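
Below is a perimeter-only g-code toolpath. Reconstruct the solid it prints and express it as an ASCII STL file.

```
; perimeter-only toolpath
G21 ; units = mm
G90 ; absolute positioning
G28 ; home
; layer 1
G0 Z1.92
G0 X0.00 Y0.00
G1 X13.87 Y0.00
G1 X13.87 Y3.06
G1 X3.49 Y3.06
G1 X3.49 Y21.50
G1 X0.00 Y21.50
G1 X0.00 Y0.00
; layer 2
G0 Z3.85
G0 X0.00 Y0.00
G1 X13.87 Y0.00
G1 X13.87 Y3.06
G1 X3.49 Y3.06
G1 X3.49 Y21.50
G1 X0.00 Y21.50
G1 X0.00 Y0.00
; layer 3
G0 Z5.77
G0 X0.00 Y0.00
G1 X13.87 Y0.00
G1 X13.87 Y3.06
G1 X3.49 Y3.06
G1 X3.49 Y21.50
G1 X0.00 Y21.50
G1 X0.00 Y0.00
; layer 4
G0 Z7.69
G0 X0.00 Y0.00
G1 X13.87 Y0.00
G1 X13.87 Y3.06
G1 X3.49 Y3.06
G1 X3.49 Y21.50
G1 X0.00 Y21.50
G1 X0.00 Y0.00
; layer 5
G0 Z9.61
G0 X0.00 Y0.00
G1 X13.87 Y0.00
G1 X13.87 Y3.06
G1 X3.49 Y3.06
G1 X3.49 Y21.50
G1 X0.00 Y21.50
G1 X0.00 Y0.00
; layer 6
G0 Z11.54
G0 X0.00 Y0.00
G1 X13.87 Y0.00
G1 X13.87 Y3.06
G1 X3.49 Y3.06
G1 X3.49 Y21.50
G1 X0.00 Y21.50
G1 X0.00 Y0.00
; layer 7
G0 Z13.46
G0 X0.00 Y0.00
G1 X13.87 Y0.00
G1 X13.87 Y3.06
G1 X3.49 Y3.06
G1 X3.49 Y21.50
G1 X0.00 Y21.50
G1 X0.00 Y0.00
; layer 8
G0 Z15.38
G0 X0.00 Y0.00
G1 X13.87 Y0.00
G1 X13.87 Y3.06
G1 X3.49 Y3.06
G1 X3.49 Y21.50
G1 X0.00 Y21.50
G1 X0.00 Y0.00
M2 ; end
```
solid part
  facet normal 0.0000 0.0000 -1.0000
    outer loop
      vertex 13.87 3.06 0.00
      vertex 13.87 0.00 0.00
      vertex 0.00 0.00 0.00
    endloop
  endfacet
  facet normal 0.0000 0.0000 -1.0000
    outer loop
      vertex 3.49 3.06 0.00
      vertex 13.87 3.06 0.00
      vertex 0.00 0.00 0.00
    endloop
  endfacet
  facet normal 0.0000 0.0000 -1.0000
    outer loop
      vertex 3.49 21.50 0.00
      vertex 3.49 3.06 0.00
      vertex 0.00 0.00 0.00
    endloop
  endfacet
  facet normal 0.0000 0.0000 -1.0000
    outer loop
      vertex 0.00 21.50 0.00
      vertex 3.49 21.50 0.00
      vertex 0.00 0.00 0.00
    endloop
  endfacet
  facet normal 0.0000 0.0000 1.0000
    outer loop
      vertex 0.00 0.00 15.38
      vertex 13.87 0.00 15.38
      vertex 13.87 3.06 15.38
    endloop
  endfacet
  facet normal 0.0000 0.0000 1.0000
    outer loop
      vertex 0.00 0.00 15.38
      vertex 13.87 3.06 15.38
      vertex 3.49 3.06 15.38
    endloop
  endfacet
  facet normal 0.0000 0.0000 1.0000
    outer loop
      vertex 0.00 0.00 15.38
      vertex 3.49 3.06 15.38
      vertex 3.49 21.50 15.38
    endloop
  endfacet
  facet normal 0.0000 0.0000 1.0000
    outer loop
      vertex 0.00 0.00 15.38
      vertex 3.49 21.50 15.38
      vertex 0.00 21.50 15.38
    endloop
  endfacet
  facet normal 0.0000 -1.0000 0.0000
    outer loop
      vertex 0.00 0.00 0.00
      vertex 13.87 0.00 0.00
      vertex 13.87 0.00 15.38
    endloop
  endfacet
  facet normal 0.0000 -1.0000 0.0000
    outer loop
      vertex 0.00 0.00 0.00
      vertex 13.87 0.00 15.38
      vertex 0.00 0.00 15.38
    endloop
  endfacet
  facet normal 1.0000 0.0000 0.0000
    outer loop
      vertex 13.87 0.00 0.00
      vertex 13.87 3.06 0.00
      vertex 13.87 3.06 15.38
    endloop
  endfacet
  facet normal 1.0000 0.0000 0.0000
    outer loop
      vertex 13.87 0.00 0.00
      vertex 13.87 3.06 15.38
      vertex 13.87 0.00 15.38
    endloop
  endfacet
  facet normal 0.0000 1.0000 0.0000
    outer loop
      vertex 13.87 3.06 0.00
      vertex 3.49 3.06 0.00
      vertex 3.49 3.06 15.38
    endloop
  endfacet
  facet normal 0.0000 1.0000 0.0000
    outer loop
      vertex 13.87 3.06 0.00
      vertex 3.49 3.06 15.38
      vertex 13.87 3.06 15.38
    endloop
  endfacet
  facet normal 1.0000 0.0000 0.0000
    outer loop
      vertex 3.49 3.06 0.00
      vertex 3.49 21.50 0.00
      vertex 3.49 21.50 15.38
    endloop
  endfacet
  facet normal 1.0000 0.0000 0.0000
    outer loop
      vertex 3.49 3.06 0.00
      vertex 3.49 21.50 15.38
      vertex 3.49 3.06 15.38
    endloop
  endfacet
  facet normal 0.0000 1.0000 0.0000
    outer loop
      vertex 3.49 21.50 0.00
      vertex 0.00 21.50 0.00
      vertex 0.00 21.50 15.38
    endloop
  endfacet
  facet normal 0.0000 1.0000 0.0000
    outer loop
      vertex 3.49 21.50 0.00
      vertex 0.00 21.50 15.38
      vertex 3.49 21.50 15.38
    endloop
  endfacet
  facet normal -1.0000 0.0000 0.0000
    outer loop
      vertex 0.00 21.50 0.00
      vertex 0.00 0.00 0.00
      vertex 0.00 0.00 15.38
    endloop
  endfacet
  facet normal -1.0000 0.0000 0.0000
    outer loop
      vertex 0.00 21.50 0.00
      vertex 0.00 0.00 15.38
      vertex 0.00 21.50 15.38
    endloop
  endfacet
endsolid part

The G0 Z moves step by Δz≈1.92 mm. Every layer's G1 loop is the same polygon, so the solid is a straight extrusion of it from z=0 to z≈15.4. Closing with flat bottom and top caps and triangulating gives 20 facets — an L-shaped prism: outer 13.9 × 21.5 mm, arm thicknesses ≈ 3.06 mm (horizontal) and 3.49 mm (vertical), extruded 15.4 mm in z.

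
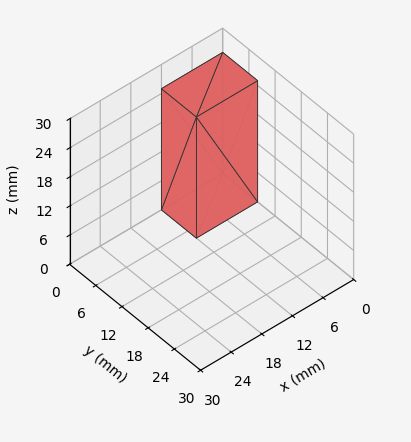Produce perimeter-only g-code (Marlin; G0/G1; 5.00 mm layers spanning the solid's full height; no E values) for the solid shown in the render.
Reading the render: the shape is a rectangular box, roughly 12 × 8 mm footprint and 25 mm tall (dimensions read to the nearest mm from the axis ticks). For the g-code, the solid's height is divided into equal slices at the stated Δz and each level perimeter traced with G1 moves after a G0 lift.

; perimeter-only toolpath
G21 ; units = mm
G90 ; absolute positioning
G28 ; home
; layer 1
G0 Z5.00
G0 X0.00 Y0.00
G1 X12.00 Y0.00
G1 X12.00 Y8.00
G1 X0.00 Y8.00
G1 X0.00 Y0.00
; layer 2
G0 Z10.00
G0 X0.00 Y0.00
G1 X12.00 Y0.00
G1 X12.00 Y8.00
G1 X0.00 Y8.00
G1 X0.00 Y0.00
; layer 3
G0 Z15.00
G0 X0.00 Y0.00
G1 X12.00 Y0.00
G1 X12.00 Y8.00
G1 X0.00 Y8.00
G1 X0.00 Y0.00
; layer 4
G0 Z20.00
G0 X0.00 Y0.00
G1 X12.00 Y0.00
G1 X12.00 Y8.00
G1 X0.00 Y8.00
G1 X0.00 Y0.00
; layer 5
G0 Z25.00
G0 X0.00 Y0.00
G1 X12.00 Y0.00
G1 X12.00 Y8.00
G1 X0.00 Y8.00
G1 X0.00 Y0.00
M2 ; end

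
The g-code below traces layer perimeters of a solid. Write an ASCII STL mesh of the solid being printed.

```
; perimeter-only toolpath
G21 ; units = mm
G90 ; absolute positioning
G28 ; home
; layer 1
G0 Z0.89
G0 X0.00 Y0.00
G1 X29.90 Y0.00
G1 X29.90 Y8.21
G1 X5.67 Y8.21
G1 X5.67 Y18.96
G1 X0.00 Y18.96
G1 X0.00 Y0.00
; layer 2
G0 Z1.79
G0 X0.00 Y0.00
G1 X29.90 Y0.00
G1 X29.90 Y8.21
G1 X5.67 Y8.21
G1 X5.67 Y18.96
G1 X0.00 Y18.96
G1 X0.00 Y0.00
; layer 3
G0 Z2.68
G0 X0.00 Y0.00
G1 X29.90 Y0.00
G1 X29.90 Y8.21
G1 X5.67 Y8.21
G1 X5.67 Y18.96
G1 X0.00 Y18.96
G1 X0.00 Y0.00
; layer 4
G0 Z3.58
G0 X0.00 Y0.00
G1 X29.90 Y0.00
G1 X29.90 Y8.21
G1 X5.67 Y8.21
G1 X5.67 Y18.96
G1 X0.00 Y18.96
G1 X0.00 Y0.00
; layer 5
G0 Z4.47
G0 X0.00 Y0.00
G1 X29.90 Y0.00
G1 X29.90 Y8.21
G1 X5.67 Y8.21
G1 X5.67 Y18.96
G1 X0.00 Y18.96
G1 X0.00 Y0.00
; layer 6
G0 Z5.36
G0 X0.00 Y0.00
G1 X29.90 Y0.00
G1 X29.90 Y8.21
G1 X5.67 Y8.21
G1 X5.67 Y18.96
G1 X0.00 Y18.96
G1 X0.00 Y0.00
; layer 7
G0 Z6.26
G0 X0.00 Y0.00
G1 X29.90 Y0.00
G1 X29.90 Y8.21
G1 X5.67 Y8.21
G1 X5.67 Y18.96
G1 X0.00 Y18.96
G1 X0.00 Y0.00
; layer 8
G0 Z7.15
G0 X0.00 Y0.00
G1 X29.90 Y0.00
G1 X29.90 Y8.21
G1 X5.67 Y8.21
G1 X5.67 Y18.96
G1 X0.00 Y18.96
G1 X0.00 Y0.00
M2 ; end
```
solid part
  facet normal 0.0000 0.0000 -1.0000
    outer loop
      vertex 29.90 8.21 0.00
      vertex 29.90 0.00 0.00
      vertex 0.00 0.00 0.00
    endloop
  endfacet
  facet normal 0.0000 0.0000 -1.0000
    outer loop
      vertex 5.67 8.21 0.00
      vertex 29.90 8.21 0.00
      vertex 0.00 0.00 0.00
    endloop
  endfacet
  facet normal 0.0000 0.0000 -1.0000
    outer loop
      vertex 5.67 18.96 0.00
      vertex 5.67 8.21 0.00
      vertex 0.00 0.00 0.00
    endloop
  endfacet
  facet normal 0.0000 0.0000 -1.0000
    outer loop
      vertex 0.00 18.96 0.00
      vertex 5.67 18.96 0.00
      vertex 0.00 0.00 0.00
    endloop
  endfacet
  facet normal 0.0000 0.0000 1.0000
    outer loop
      vertex 0.00 0.00 7.15
      vertex 29.90 0.00 7.15
      vertex 29.90 8.21 7.15
    endloop
  endfacet
  facet normal 0.0000 0.0000 1.0000
    outer loop
      vertex 0.00 0.00 7.15
      vertex 29.90 8.21 7.15
      vertex 5.67 8.21 7.15
    endloop
  endfacet
  facet normal 0.0000 0.0000 1.0000
    outer loop
      vertex 0.00 0.00 7.15
      vertex 5.67 8.21 7.15
      vertex 5.67 18.96 7.15
    endloop
  endfacet
  facet normal 0.0000 0.0000 1.0000
    outer loop
      vertex 0.00 0.00 7.15
      vertex 5.67 18.96 7.15
      vertex 0.00 18.96 7.15
    endloop
  endfacet
  facet normal 0.0000 -1.0000 0.0000
    outer loop
      vertex 0.00 0.00 0.00
      vertex 29.90 0.00 0.00
      vertex 29.90 0.00 7.15
    endloop
  endfacet
  facet normal 0.0000 -1.0000 0.0000
    outer loop
      vertex 0.00 0.00 0.00
      vertex 29.90 0.00 7.15
      vertex 0.00 0.00 7.15
    endloop
  endfacet
  facet normal 1.0000 0.0000 0.0000
    outer loop
      vertex 29.90 0.00 0.00
      vertex 29.90 8.21 0.00
      vertex 29.90 8.21 7.15
    endloop
  endfacet
  facet normal 1.0000 0.0000 0.0000
    outer loop
      vertex 29.90 0.00 0.00
      vertex 29.90 8.21 7.15
      vertex 29.90 0.00 7.15
    endloop
  endfacet
  facet normal 0.0000 1.0000 0.0000
    outer loop
      vertex 29.90 8.21 0.00
      vertex 5.67 8.21 0.00
      vertex 5.67 8.21 7.15
    endloop
  endfacet
  facet normal 0.0000 1.0000 0.0000
    outer loop
      vertex 29.90 8.21 0.00
      vertex 5.67 8.21 7.15
      vertex 29.90 8.21 7.15
    endloop
  endfacet
  facet normal 1.0000 0.0000 0.0000
    outer loop
      vertex 5.67 8.21 0.00
      vertex 5.67 18.96 0.00
      vertex 5.67 18.96 7.15
    endloop
  endfacet
  facet normal 1.0000 0.0000 0.0000
    outer loop
      vertex 5.67 8.21 0.00
      vertex 5.67 18.96 7.15
      vertex 5.67 8.21 7.15
    endloop
  endfacet
  facet normal 0.0000 1.0000 0.0000
    outer loop
      vertex 5.67 18.96 0.00
      vertex 0.00 18.96 0.00
      vertex 0.00 18.96 7.15
    endloop
  endfacet
  facet normal 0.0000 1.0000 0.0000
    outer loop
      vertex 5.67 18.96 0.00
      vertex 0.00 18.96 7.15
      vertex 5.67 18.96 7.15
    endloop
  endfacet
  facet normal -1.0000 0.0000 0.0000
    outer loop
      vertex 0.00 18.96 0.00
      vertex 0.00 0.00 0.00
      vertex 0.00 0.00 7.15
    endloop
  endfacet
  facet normal -1.0000 0.0000 0.0000
    outer loop
      vertex 0.00 18.96 0.00
      vertex 0.00 0.00 7.15
      vertex 0.00 18.96 7.15
    endloop
  endfacet
endsolid part

The G0 Z moves step by Δz≈0.89 mm. Every layer's G1 loop is the same polygon, so the solid is a straight extrusion of it from z=0 to z≈7.15. Closing with flat bottom and top caps and triangulating gives 20 facets — an L-shaped prism: outer 29.9 × 19 mm, arm thicknesses ≈ 8.21 mm (horizontal) and 5.67 mm (vertical), extruded 7.15 mm in z.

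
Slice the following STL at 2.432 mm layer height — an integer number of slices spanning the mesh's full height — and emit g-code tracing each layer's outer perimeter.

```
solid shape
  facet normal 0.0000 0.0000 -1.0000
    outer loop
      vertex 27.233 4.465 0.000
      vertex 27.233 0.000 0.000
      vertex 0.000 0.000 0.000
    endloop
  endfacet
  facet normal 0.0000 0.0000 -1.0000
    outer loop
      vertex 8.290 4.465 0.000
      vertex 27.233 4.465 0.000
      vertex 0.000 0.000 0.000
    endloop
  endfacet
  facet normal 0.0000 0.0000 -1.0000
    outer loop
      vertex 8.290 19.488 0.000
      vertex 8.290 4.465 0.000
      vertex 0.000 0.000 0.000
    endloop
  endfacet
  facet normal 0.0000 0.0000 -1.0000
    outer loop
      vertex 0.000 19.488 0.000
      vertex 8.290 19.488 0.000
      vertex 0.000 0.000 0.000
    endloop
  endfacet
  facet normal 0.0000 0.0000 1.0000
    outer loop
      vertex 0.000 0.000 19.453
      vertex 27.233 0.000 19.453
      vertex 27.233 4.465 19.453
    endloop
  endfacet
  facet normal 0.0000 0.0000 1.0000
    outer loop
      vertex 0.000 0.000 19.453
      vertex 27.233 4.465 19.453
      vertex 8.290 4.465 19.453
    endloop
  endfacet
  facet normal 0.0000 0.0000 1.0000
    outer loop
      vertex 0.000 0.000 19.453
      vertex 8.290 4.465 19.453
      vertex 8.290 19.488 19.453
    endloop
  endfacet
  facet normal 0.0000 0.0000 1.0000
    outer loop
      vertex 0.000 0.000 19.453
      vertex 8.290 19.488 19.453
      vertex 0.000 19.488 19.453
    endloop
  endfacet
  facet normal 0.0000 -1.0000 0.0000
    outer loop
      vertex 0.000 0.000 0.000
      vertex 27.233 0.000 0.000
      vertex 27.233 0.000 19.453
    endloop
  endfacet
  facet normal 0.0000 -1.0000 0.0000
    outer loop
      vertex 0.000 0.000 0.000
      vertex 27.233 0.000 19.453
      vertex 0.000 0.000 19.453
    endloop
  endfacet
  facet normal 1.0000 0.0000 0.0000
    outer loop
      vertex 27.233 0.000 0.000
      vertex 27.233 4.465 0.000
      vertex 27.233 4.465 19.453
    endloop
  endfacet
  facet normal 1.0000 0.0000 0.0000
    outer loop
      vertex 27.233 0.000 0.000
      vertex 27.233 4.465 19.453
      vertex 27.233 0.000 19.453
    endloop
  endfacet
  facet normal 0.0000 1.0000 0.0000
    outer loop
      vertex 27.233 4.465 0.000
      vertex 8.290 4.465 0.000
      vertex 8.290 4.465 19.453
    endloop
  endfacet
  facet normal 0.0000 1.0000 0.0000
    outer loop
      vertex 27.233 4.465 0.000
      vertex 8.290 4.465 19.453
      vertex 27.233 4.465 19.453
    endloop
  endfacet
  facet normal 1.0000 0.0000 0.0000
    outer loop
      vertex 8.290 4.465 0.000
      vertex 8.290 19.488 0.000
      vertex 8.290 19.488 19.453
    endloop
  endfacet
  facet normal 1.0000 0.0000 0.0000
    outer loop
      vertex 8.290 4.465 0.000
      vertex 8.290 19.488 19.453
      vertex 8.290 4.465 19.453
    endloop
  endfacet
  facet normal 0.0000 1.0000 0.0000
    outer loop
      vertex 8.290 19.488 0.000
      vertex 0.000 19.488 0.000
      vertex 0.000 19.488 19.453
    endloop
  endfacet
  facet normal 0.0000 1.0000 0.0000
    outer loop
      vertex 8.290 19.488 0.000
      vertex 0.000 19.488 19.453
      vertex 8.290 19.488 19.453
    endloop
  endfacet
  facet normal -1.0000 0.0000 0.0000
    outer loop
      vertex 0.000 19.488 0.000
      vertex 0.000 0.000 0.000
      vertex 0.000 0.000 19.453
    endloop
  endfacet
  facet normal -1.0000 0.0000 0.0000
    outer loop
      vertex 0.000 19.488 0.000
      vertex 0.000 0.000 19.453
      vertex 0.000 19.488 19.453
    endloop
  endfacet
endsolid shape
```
; perimeter-only toolpath
G21 ; units = mm
G90 ; absolute positioning
G28 ; home
; layer 1
G0 Z2.432
G0 X0.000 Y0.000
G1 X27.233 Y0.000
G1 X27.233 Y4.465
G1 X8.290 Y4.465
G1 X8.290 Y19.488
G1 X0.000 Y19.488
G1 X0.000 Y0.000
; layer 2
G0 Z4.863
G0 X0.000 Y0.000
G1 X27.233 Y0.000
G1 X27.233 Y4.465
G1 X8.290 Y4.465
G1 X8.290 Y19.488
G1 X0.000 Y19.488
G1 X0.000 Y0.000
; layer 3
G0 Z7.295
G0 X0.000 Y0.000
G1 X27.233 Y0.000
G1 X27.233 Y4.465
G1 X8.290 Y4.465
G1 X8.290 Y19.488
G1 X0.000 Y19.488
G1 X0.000 Y0.000
; layer 4
G0 Z9.726
G0 X0.000 Y0.000
G1 X27.233 Y0.000
G1 X27.233 Y4.465
G1 X8.290 Y4.465
G1 X8.290 Y19.488
G1 X0.000 Y19.488
G1 X0.000 Y0.000
; layer 5
G0 Z12.158
G0 X0.000 Y0.000
G1 X27.233 Y0.000
G1 X27.233 Y4.465
G1 X8.290 Y4.465
G1 X8.290 Y19.488
G1 X0.000 Y19.488
G1 X0.000 Y0.000
; layer 6
G0 Z14.590
G0 X0.000 Y0.000
G1 X27.233 Y0.000
G1 X27.233 Y4.465
G1 X8.290 Y4.465
G1 X8.290 Y19.488
G1 X0.000 Y19.488
G1 X0.000 Y0.000
; layer 7
G0 Z17.021
G0 X0.000 Y0.000
G1 X27.233 Y0.000
G1 X27.233 Y4.465
G1 X8.290 Y4.465
G1 X8.290 Y19.488
G1 X0.000 Y19.488
G1 X0.000 Y0.000
; layer 8
G0 Z19.453
G0 X0.000 Y0.000
G1 X27.233 Y0.000
G1 X27.233 Y4.465
G1 X8.290 Y4.465
G1 X8.290 Y19.488
G1 X0.000 Y19.488
G1 X0.000 Y0.000
M2 ; end

The solid is an L-shaped prism: outer 27.2 × 19.5 mm, arm thicknesses ≈ 4.46 mm (horizontal) and 8.29 mm (vertical), extruded 19.5 mm in z. Slicing at Δz = 2.432 mm — 8 equal slices spanning the solid's height, so layer i sits at z = i·h/8 — gives 8 non-empty perimeters. Each is a 6-segment closed polygon; G0 lifts to the layer z and rapids to the start vertex, then G1 traces the edges.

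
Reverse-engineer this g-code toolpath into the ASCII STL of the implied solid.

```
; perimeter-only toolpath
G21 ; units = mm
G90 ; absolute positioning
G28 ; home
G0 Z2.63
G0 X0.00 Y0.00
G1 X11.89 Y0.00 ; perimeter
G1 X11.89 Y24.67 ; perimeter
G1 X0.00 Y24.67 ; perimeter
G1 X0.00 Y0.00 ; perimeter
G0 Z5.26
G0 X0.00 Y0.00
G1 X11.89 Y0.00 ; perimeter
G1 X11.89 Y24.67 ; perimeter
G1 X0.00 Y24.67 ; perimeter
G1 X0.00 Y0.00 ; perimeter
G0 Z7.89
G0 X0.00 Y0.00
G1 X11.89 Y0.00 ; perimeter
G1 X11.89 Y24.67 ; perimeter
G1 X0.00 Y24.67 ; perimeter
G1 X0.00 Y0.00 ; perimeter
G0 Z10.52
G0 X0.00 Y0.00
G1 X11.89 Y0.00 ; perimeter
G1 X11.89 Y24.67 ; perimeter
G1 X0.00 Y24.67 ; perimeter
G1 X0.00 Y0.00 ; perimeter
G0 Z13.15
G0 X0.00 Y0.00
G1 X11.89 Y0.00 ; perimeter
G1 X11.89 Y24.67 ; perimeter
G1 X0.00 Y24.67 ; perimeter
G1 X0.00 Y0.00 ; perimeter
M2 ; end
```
solid part
  facet normal 0.0000 0.0000 -1.0000
    outer loop
      vertex 11.89 24.67 0.00
      vertex 11.89 0.00 0.00
      vertex 0.00 0.00 0.00
    endloop
  endfacet
  facet normal 0.0000 0.0000 -1.0000
    outer loop
      vertex 0.00 24.67 0.00
      vertex 11.89 24.67 0.00
      vertex 0.00 0.00 0.00
    endloop
  endfacet
  facet normal 0.0000 0.0000 1.0000
    outer loop
      vertex 0.00 0.00 13.15
      vertex 11.89 0.00 13.15
      vertex 11.89 24.67 13.15
    endloop
  endfacet
  facet normal 0.0000 0.0000 1.0000
    outer loop
      vertex 0.00 0.00 13.15
      vertex 11.89 24.67 13.15
      vertex 0.00 24.67 13.15
    endloop
  endfacet
  facet normal 0.0000 -1.0000 0.0000
    outer loop
      vertex 0.00 0.00 0.00
      vertex 11.89 0.00 0.00
      vertex 11.89 0.00 13.15
    endloop
  endfacet
  facet normal 0.0000 -1.0000 0.0000
    outer loop
      vertex 0.00 0.00 0.00
      vertex 11.89 0.00 13.15
      vertex 0.00 0.00 13.15
    endloop
  endfacet
  facet normal 0.0000 1.0000 0.0000
    outer loop
      vertex 11.89 24.67 13.15
      vertex 11.89 24.67 0.00
      vertex 0.00 24.67 0.00
    endloop
  endfacet
  facet normal 0.0000 1.0000 0.0000
    outer loop
      vertex 0.00 24.67 13.15
      vertex 11.89 24.67 13.15
      vertex 0.00 24.67 0.00
    endloop
  endfacet
  facet normal -1.0000 0.0000 0.0000
    outer loop
      vertex 0.00 24.67 13.15
      vertex 0.00 24.67 0.00
      vertex 0.00 0.00 0.00
    endloop
  endfacet
  facet normal -1.0000 0.0000 0.0000
    outer loop
      vertex 0.00 0.00 13.15
      vertex 0.00 24.67 13.15
      vertex 0.00 0.00 0.00
    endloop
  endfacet
  facet normal 1.0000 0.0000 0.0000
    outer loop
      vertex 11.89 0.00 0.00
      vertex 11.89 24.67 0.00
      vertex 11.89 24.67 13.15
    endloop
  endfacet
  facet normal 1.0000 0.0000 0.0000
    outer loop
      vertex 11.89 0.00 0.00
      vertex 11.89 24.67 13.15
      vertex 11.89 0.00 13.15
    endloop
  endfacet
endsolid part

The G0 Z moves step by Δz≈2.63 mm. Every layer's G1 loop is the same polygon, so the solid is a straight extrusion of it from z=0 to z≈13.2. Closing with flat bottom and top caps and triangulating gives 12 facets — a rectangular box, roughly 11.9 × 24.7 mm footprint and 13.2 mm tall.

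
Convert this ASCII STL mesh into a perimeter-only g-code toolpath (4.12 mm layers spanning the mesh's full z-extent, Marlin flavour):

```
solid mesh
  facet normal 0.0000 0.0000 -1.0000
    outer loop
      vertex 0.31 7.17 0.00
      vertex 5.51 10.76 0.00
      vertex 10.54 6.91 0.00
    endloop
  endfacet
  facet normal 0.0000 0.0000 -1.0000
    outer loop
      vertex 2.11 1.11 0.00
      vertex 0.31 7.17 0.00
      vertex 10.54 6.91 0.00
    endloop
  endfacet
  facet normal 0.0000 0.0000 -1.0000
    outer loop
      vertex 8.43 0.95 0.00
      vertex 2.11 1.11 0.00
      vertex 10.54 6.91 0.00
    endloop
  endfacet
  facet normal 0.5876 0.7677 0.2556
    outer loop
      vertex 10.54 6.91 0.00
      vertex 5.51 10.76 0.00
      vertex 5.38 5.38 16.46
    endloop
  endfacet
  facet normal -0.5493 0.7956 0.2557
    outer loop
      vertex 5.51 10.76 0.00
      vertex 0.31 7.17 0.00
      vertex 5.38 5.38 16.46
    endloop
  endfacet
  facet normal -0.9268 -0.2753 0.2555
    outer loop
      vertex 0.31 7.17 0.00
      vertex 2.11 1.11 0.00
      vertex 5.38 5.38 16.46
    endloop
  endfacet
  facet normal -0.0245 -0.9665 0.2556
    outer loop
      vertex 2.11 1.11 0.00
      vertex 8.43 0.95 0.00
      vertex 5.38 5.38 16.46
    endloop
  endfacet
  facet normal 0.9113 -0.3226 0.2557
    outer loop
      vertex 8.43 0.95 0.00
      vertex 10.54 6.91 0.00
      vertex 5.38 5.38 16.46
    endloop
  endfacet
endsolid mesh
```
; perimeter-only toolpath
G21 ; units = mm
G90 ; absolute positioning
G28 ; home
; layer 1
G0 Z4.12
G0 X9.25 Y6.53
G1 X5.48 Y9.42
G1 X1.58 Y6.72
G1 X2.93 Y2.18
G1 X7.67 Y2.06
G1 X9.25 Y6.53
; layer 2
G0 Z8.23
G0 X7.96 Y6.14
G1 X5.45 Y8.07
G1 X2.84 Y6.28
G1 X3.75 Y3.25
G1 X6.90 Y3.17
G1 X7.96 Y6.14
; layer 3
G0 Z12.35
G0 X6.67 Y5.76
G1 X5.41 Y6.72
G1 X4.11 Y5.83
G1 X4.56 Y4.31
G1 X6.14 Y4.27
G1 X6.67 Y5.76
M2 ; end

The solid is a regular 5-sided pyramid, base circumscribed radius ≈ 5.38 mm, apex at z ≈ 16.5 mm. Slicing at Δz = 4.12 mm — 4 equal slices spanning the solid's height, so layer i sits at z = i·h/4 — gives 3 non-empty perimeters. Each is a 5-segment closed polygon; G0 lifts to the layer z and rapids to the start vertex, then G1 traces the edges. The cross-section shrinks linearly with z (the slice at the apex is degenerate and omitted).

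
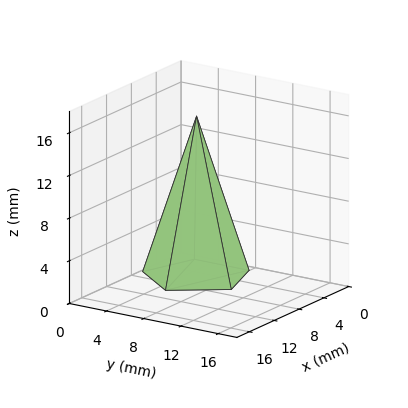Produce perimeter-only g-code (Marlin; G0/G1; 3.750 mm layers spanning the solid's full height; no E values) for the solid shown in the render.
Reading the render: the shape is a regular 5-sided pyramid, base circumscribed radius ≈ 5 mm, apex at z ≈ 15 mm (dimensions read to the nearest mm from the axis ticks). For the g-code, the solid's height is divided into equal slices at the stated Δz and each level perimeter traced with G1 moves after a G0 lift.

; perimeter-only toolpath
G21 ; units = mm
G90 ; absolute positioning
G28 ; home
; layer 1
G0 Z3.750
G0 X8.750 Y5.000
G1 X6.159 Y8.566
G1 X1.966 Y7.204
G1 X1.966 Y2.796
G1 X6.159 Y1.434
G1 X8.750 Y5.000
; layer 2
G0 Z7.500
G0 X7.500 Y5.000
G1 X5.772 Y7.378
G1 X2.978 Y6.470
G1 X2.978 Y3.530
G1 X5.772 Y2.623
G1 X7.500 Y5.000
; layer 3
G0 Z11.250
G0 X6.250 Y5.000
G1 X5.386 Y6.189
G1 X3.989 Y5.735
G1 X3.989 Y4.265
G1 X5.386 Y3.811
G1 X6.250 Y5.000
M2 ; end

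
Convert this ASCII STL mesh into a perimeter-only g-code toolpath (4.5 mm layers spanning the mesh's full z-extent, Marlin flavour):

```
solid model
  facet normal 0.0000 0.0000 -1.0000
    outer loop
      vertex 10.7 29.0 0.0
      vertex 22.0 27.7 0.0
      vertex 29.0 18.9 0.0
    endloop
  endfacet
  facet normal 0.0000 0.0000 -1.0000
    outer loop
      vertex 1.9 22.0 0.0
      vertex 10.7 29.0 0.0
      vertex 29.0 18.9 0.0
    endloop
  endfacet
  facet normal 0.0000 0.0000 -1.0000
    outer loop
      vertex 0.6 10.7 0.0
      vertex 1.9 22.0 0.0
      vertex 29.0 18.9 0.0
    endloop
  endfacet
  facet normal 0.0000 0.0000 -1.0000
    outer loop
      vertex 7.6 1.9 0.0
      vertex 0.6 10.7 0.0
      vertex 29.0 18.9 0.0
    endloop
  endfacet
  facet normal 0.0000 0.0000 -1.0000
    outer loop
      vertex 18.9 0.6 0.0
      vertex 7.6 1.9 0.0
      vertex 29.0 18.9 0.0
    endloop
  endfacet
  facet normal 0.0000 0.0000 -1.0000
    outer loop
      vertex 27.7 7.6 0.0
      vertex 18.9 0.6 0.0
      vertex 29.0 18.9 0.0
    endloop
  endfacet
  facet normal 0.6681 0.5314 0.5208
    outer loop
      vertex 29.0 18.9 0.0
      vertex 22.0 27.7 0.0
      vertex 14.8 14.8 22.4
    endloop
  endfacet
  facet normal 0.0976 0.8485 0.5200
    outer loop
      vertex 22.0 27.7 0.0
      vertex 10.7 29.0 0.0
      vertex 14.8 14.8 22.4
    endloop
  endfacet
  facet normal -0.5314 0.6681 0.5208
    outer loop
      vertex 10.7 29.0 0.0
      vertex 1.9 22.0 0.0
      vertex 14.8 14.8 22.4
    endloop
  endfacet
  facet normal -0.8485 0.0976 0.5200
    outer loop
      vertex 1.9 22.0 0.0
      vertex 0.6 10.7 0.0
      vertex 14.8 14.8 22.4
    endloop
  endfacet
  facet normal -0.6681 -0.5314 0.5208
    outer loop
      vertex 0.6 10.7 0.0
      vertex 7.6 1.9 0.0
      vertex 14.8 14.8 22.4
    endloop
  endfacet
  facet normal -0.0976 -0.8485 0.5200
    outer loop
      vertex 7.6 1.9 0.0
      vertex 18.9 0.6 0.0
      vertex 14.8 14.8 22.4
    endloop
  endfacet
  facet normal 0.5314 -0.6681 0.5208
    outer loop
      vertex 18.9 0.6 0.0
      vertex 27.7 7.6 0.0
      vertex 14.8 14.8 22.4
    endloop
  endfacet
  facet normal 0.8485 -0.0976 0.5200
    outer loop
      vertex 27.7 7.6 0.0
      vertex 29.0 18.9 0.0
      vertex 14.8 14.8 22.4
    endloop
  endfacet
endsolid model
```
; perimeter-only toolpath
G21 ; units = mm
G90 ; absolute positioning
G28 ; home
; layer 1
G0 Z4.5
G0 X26.2 Y18.1
G1 X20.6 Y25.1
G1 X11.5 Y26.2
G1 X4.5 Y20.6
G1 X3.4 Y11.5
G1 X9.0 Y4.5
G1 X18.1 Y3.4
G1 X25.1 Y9.0
G1 X26.2 Y18.1
; layer 2
G0 Z9.0
G0 X23.3 Y17.3
G1 X19.1 Y22.5
G1 X12.3 Y23.3
G1 X7.1 Y19.1
G1 X6.3 Y12.3
G1 X10.5 Y7.1
G1 X17.3 Y6.3
G1 X22.5 Y10.5
G1 X23.3 Y17.3
; layer 3
G0 Z13.4
G0 X20.5 Y16.4
G1 X17.7 Y20.0
G1 X13.2 Y20.5
G1 X9.6 Y17.7
G1 X9.1 Y13.2
G1 X11.9 Y9.6
G1 X16.4 Y9.1
G1 X20.0 Y11.9
G1 X20.5 Y16.4
; layer 4
G0 Z17.9
G0 X17.6 Y15.6
G1 X16.2 Y17.4
G1 X14.0 Y17.6
G1 X12.2 Y16.2
G1 X12.0 Y14.0
G1 X13.4 Y12.2
G1 X15.6 Y12.0
G1 X17.4 Y13.4
G1 X17.6 Y15.6
M2 ; end

The solid is a regular 8-sided pyramid, base circumscribed radius ≈ 14.8 mm, apex at z ≈ 22.4 mm. Slicing at Δz = 4.5 mm — 5 equal slices spanning the solid's height, so layer i sits at z = i·h/5 — gives 4 non-empty perimeters. Each is a 8-segment closed polygon; G0 lifts to the layer z and rapids to the start vertex, then G1 traces the edges. The cross-section shrinks linearly with z (the slice at the apex is degenerate and omitted).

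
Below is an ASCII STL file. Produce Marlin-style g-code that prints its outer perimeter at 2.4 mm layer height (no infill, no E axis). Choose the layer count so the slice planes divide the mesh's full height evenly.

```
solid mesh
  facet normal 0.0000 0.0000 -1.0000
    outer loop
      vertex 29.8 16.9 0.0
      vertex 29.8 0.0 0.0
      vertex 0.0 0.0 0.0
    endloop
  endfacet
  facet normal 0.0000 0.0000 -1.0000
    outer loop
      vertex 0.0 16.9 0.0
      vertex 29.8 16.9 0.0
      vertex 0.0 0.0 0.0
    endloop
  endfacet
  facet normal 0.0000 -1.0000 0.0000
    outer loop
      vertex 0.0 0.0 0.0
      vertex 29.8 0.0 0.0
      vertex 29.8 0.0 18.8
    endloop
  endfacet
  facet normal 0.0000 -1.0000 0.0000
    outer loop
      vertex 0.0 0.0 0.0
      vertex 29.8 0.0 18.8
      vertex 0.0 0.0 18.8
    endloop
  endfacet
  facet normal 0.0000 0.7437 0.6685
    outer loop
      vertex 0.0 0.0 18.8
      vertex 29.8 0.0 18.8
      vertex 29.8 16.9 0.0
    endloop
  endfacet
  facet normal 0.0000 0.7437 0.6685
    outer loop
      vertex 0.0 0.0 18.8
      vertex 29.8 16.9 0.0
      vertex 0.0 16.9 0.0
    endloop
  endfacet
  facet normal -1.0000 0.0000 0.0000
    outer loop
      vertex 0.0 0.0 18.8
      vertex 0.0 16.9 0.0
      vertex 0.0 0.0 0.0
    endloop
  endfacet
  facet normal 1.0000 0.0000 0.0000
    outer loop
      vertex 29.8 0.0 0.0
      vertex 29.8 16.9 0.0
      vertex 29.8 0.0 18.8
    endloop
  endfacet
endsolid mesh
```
; perimeter-only toolpath
G21 ; units = mm
G90 ; absolute positioning
G28 ; home
; layer 1
G0 Z2.4
G0 X0.0 Y0.0
G1 X29.8 Y0.0
G1 X29.8 Y14.8
G1 X0.0 Y14.8
G1 X0.0 Y0.0
; layer 2
G0 Z4.7
G0 X0.0 Y0.0
G1 X29.8 Y0.0
G1 X29.8 Y12.7
G1 X0.0 Y12.7
G1 X0.0 Y0.0
; layer 3
G0 Z7.1
G0 X0.0 Y0.0
G1 X29.8 Y0.0
G1 X29.8 Y10.6
G1 X0.0 Y10.6
G1 X0.0 Y0.0
; layer 4
G0 Z9.4
G0 X0.0 Y0.0
G1 X29.8 Y0.0
G1 X29.8 Y8.4
G1 X0.0 Y8.4
G1 X0.0 Y0.0
; layer 5
G0 Z11.8
G0 X0.0 Y0.0
G1 X29.8 Y0.0
G1 X29.8 Y6.3
G1 X0.0 Y6.3
G1 X0.0 Y0.0
; layer 6
G0 Z14.1
G0 X0.0 Y0.0
G1 X29.8 Y0.0
G1 X29.8 Y4.2
G1 X0.0 Y4.2
G1 X0.0 Y0.0
; layer 7
G0 Z16.4
G0 X0.0 Y0.0
G1 X29.8 Y0.0
G1 X29.8 Y2.1
G1 X0.0 Y2.1
G1 X0.0 Y0.0
M2 ; end

The solid is a wedge (ramp): 29.8 × 16.9 mm base, rising to 18.8 mm along the y=0 edge and sloping linearly to z=0 at y=16.9. Slicing at Δz = 2.4 mm — 8 equal slices spanning the solid's height, so layer i sits at z = i·h/8 — gives 7 non-empty perimeters. Each is a 4-segment closed polygon; G0 lifts to the layer z and rapids to the start vertex, then G1 traces the edges. The cross-section shrinks linearly with z (the slice at the apex is degenerate and omitted).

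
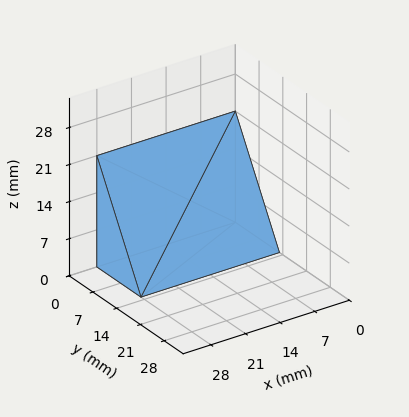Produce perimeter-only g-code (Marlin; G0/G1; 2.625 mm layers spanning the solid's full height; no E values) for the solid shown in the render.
Reading the render: the shape is a wedge (ramp): 28 × 13 mm base, rising to 21 mm along the y=0 edge and sloping linearly to z=0 at y=13 (dimensions read to the nearest mm from the axis ticks). For the g-code, the solid's height is divided into equal slices at the stated Δz and each level perimeter traced with G1 moves after a G0 lift.

; perimeter-only toolpath
G21 ; units = mm
G90 ; absolute positioning
G28 ; home
; layer 1
G0 Z2.625
G0 X0.000 Y0.000
G1 X28.000 Y0.000
G1 X28.000 Y11.375
G1 X0.000 Y11.375
G1 X0.000 Y0.000
; layer 2
G0 Z5.250
G0 X0.000 Y0.000
G1 X28.000 Y0.000
G1 X28.000 Y9.750
G1 X0.000 Y9.750
G1 X0.000 Y0.000
; layer 3
G0 Z7.875
G0 X0.000 Y0.000
G1 X28.000 Y0.000
G1 X28.000 Y8.125
G1 X0.000 Y8.125
G1 X0.000 Y0.000
; layer 4
G0 Z10.500
G0 X0.000 Y0.000
G1 X28.000 Y0.000
G1 X28.000 Y6.500
G1 X0.000 Y6.500
G1 X0.000 Y0.000
; layer 5
G0 Z13.125
G0 X0.000 Y0.000
G1 X28.000 Y0.000
G1 X28.000 Y4.875
G1 X0.000 Y4.875
G1 X0.000 Y0.000
; layer 6
G0 Z15.750
G0 X0.000 Y0.000
G1 X28.000 Y0.000
G1 X28.000 Y3.250
G1 X0.000 Y3.250
G1 X0.000 Y0.000
; layer 7
G0 Z18.375
G0 X0.000 Y0.000
G1 X28.000 Y0.000
G1 X28.000 Y1.625
G1 X0.000 Y1.625
G1 X0.000 Y0.000
M2 ; end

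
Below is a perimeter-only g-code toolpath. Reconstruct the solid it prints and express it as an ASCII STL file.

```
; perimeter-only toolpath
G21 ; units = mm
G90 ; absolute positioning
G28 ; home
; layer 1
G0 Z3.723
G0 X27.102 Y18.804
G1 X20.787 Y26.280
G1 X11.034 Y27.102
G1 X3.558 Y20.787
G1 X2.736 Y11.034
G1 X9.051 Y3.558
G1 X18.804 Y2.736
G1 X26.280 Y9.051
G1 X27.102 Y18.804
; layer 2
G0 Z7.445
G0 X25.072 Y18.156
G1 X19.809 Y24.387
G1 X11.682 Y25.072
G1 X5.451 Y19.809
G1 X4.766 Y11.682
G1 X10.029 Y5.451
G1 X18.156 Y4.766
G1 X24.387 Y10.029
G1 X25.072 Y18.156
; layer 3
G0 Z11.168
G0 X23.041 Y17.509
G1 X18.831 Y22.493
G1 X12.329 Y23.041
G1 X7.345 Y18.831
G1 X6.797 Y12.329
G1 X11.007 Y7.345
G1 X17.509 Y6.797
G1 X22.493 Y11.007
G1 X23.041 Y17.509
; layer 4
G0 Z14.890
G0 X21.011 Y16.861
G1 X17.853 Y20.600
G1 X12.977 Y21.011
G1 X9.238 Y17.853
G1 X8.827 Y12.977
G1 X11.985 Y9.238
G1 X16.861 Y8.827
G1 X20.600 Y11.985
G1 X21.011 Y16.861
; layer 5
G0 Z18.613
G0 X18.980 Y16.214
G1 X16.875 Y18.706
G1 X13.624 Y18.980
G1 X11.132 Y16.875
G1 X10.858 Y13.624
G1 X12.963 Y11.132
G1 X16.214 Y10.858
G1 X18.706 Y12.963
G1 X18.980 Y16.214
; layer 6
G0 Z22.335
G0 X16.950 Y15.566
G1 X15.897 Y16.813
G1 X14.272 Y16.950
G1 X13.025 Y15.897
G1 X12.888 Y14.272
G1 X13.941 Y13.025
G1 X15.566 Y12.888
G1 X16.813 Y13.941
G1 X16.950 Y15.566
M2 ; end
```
solid part
  facet normal 0.0000 0.0000 -1.0000
    outer loop
      vertex 10.387 29.133 0.000
      vertex 21.765 28.174 0.000
      vertex 29.133 19.451 0.000
    endloop
  endfacet
  facet normal 0.0000 0.0000 -1.0000
    outer loop
      vertex 1.664 21.765 0.000
      vertex 10.387 29.133 0.000
      vertex 29.133 19.451 0.000
    endloop
  endfacet
  facet normal 0.0000 0.0000 -1.0000
    outer loop
      vertex 0.705 10.387 0.000
      vertex 1.664 21.765 0.000
      vertex 29.133 19.451 0.000
    endloop
  endfacet
  facet normal 0.0000 0.0000 -1.0000
    outer loop
      vertex 8.073 1.664 0.000
      vertex 0.705 10.387 0.000
      vertex 29.133 19.451 0.000
    endloop
  endfacet
  facet normal 0.0000 0.0000 -1.0000
    outer loop
      vertex 19.451 0.705 0.000
      vertex 8.073 1.664 0.000
      vertex 29.133 19.451 0.000
    endloop
  endfacet
  facet normal 0.0000 0.0000 -1.0000
    outer loop
      vertex 28.174 8.073 0.000
      vertex 19.451 0.705 0.000
      vertex 29.133 19.451 0.000
    endloop
  endfacet
  facet normal 0.6753 0.5704 0.4676
    outer loop
      vertex 29.133 19.451 0.000
      vertex 21.765 28.174 0.000
      vertex 14.919 14.919 26.058
    endloop
  endfacet
  facet normal 0.0742 0.8808 0.4676
    outer loop
      vertex 21.765 28.174 0.000
      vertex 10.387 29.133 0.000
      vertex 14.919 14.919 26.058
    endloop
  endfacet
  facet normal -0.5704 0.6753 0.4676
    outer loop
      vertex 10.387 29.133 0.000
      vertex 1.664 21.765 0.000
      vertex 14.919 14.919 26.058
    endloop
  endfacet
  facet normal -0.8808 0.0742 0.4676
    outer loop
      vertex 1.664 21.765 0.000
      vertex 0.705 10.387 0.000
      vertex 14.919 14.919 26.058
    endloop
  endfacet
  facet normal -0.6753 -0.5704 0.4676
    outer loop
      vertex 0.705 10.387 0.000
      vertex 8.073 1.664 0.000
      vertex 14.919 14.919 26.058
    endloop
  endfacet
  facet normal -0.0742 -0.8808 0.4676
    outer loop
      vertex 8.073 1.664 0.000
      vertex 19.451 0.705 0.000
      vertex 14.919 14.919 26.058
    endloop
  endfacet
  facet normal 0.5704 -0.6753 0.4676
    outer loop
      vertex 19.451 0.705 0.000
      vertex 28.174 8.073 0.000
      vertex 14.919 14.919 26.058
    endloop
  endfacet
  facet normal 0.8808 -0.0742 0.4676
    outer loop
      vertex 28.174 8.073 0.000
      vertex 29.133 19.451 0.000
      vertex 14.919 14.919 26.058
    endloop
  endfacet
endsolid part

The G0 Z moves step by Δz≈3.723 mm. The G1 loops shrink linearly with z, so the solid tapers from its base footprint up to z≈26.1. Closing with a flat bottom cap and the tapered top and triangulating gives 14 facets — a regular 8-sided pyramid, base circumscribed radius ≈ 14.9 mm, apex at z ≈ 26.1 mm.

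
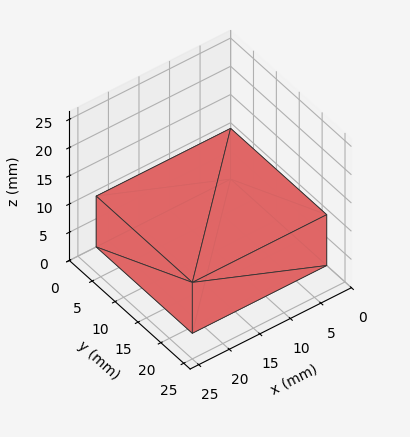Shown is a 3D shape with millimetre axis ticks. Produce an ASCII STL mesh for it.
Reading the render: the shape is a rectangular box, roughly 22 × 21 mm footprint and 9 mm tall (dimensions read to the nearest mm from the axis ticks). For the STL, each face is triangulated and given an outward normal.

solid part
  facet normal 0.0000 0.0000 -1.0000
    outer loop
      vertex 22.000 21.000 0.000
      vertex 22.000 0.000 0.000
      vertex 0.000 0.000 0.000
    endloop
  endfacet
  facet normal 0.0000 0.0000 -1.0000
    outer loop
      vertex 0.000 21.000 0.000
      vertex 22.000 21.000 0.000
      vertex 0.000 0.000 0.000
    endloop
  endfacet
  facet normal 0.0000 0.0000 1.0000
    outer loop
      vertex 0.000 0.000 9.000
      vertex 22.000 0.000 9.000
      vertex 22.000 21.000 9.000
    endloop
  endfacet
  facet normal 0.0000 0.0000 1.0000
    outer loop
      vertex 0.000 0.000 9.000
      vertex 22.000 21.000 9.000
      vertex 0.000 21.000 9.000
    endloop
  endfacet
  facet normal 0.0000 -1.0000 0.0000
    outer loop
      vertex 0.000 0.000 0.000
      vertex 22.000 0.000 0.000
      vertex 22.000 0.000 9.000
    endloop
  endfacet
  facet normal 0.0000 -1.0000 0.0000
    outer loop
      vertex 0.000 0.000 0.000
      vertex 22.000 0.000 9.000
      vertex 0.000 0.000 9.000
    endloop
  endfacet
  facet normal 0.0000 1.0000 0.0000
    outer loop
      vertex 22.000 21.000 9.000
      vertex 22.000 21.000 0.000
      vertex 0.000 21.000 0.000
    endloop
  endfacet
  facet normal 0.0000 1.0000 0.0000
    outer loop
      vertex 0.000 21.000 9.000
      vertex 22.000 21.000 9.000
      vertex 0.000 21.000 0.000
    endloop
  endfacet
  facet normal -1.0000 0.0000 0.0000
    outer loop
      vertex 0.000 21.000 9.000
      vertex 0.000 21.000 0.000
      vertex 0.000 0.000 0.000
    endloop
  endfacet
  facet normal -1.0000 0.0000 0.0000
    outer loop
      vertex 0.000 0.000 9.000
      vertex 0.000 21.000 9.000
      vertex 0.000 0.000 0.000
    endloop
  endfacet
  facet normal 1.0000 0.0000 0.0000
    outer loop
      vertex 22.000 0.000 0.000
      vertex 22.000 21.000 0.000
      vertex 22.000 21.000 9.000
    endloop
  endfacet
  facet normal 1.0000 0.0000 0.0000
    outer loop
      vertex 22.000 0.000 0.000
      vertex 22.000 21.000 9.000
      vertex 22.000 0.000 9.000
    endloop
  endfacet
endsolid part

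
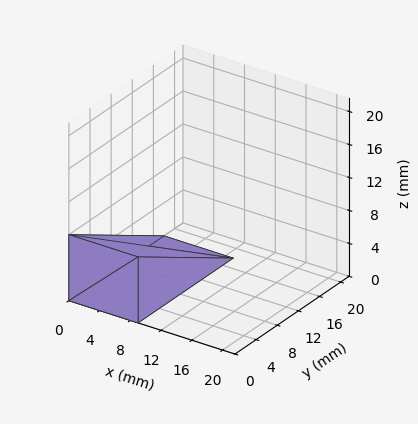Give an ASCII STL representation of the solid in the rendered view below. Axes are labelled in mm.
Reading the render: the shape is a wedge (ramp): 9 × 18 mm base, rising to 8 mm along the y=0 edge and sloping linearly to z=0 at y=18 (dimensions read to the nearest mm from the axis ticks). For the STL, each face is triangulated and given an outward normal.

solid part
  facet normal 0.0000 0.0000 -1.0000
    outer loop
      vertex 9.0 18.0 0.0
      vertex 9.0 0.0 0.0
      vertex 0.0 0.0 0.0
    endloop
  endfacet
  facet normal 0.0000 0.0000 -1.0000
    outer loop
      vertex 0.0 18.0 0.0
      vertex 9.0 18.0 0.0
      vertex 0.0 0.0 0.0
    endloop
  endfacet
  facet normal 0.0000 -1.0000 0.0000
    outer loop
      vertex 0.0 0.0 0.0
      vertex 9.0 0.0 0.0
      vertex 9.0 0.0 8.0
    endloop
  endfacet
  facet normal 0.0000 -1.0000 0.0000
    outer loop
      vertex 0.0 0.0 0.0
      vertex 9.0 0.0 8.0
      vertex 0.0 0.0 8.0
    endloop
  endfacet
  facet normal 0.0000 0.4061 0.9138
    outer loop
      vertex 0.0 0.0 8.0
      vertex 9.0 0.0 8.0
      vertex 9.0 18.0 0.0
    endloop
  endfacet
  facet normal 0.0000 0.4061 0.9138
    outer loop
      vertex 0.0 0.0 8.0
      vertex 9.0 18.0 0.0
      vertex 0.0 18.0 0.0
    endloop
  endfacet
  facet normal -1.0000 0.0000 0.0000
    outer loop
      vertex 0.0 0.0 8.0
      vertex 0.0 18.0 0.0
      vertex 0.0 0.0 0.0
    endloop
  endfacet
  facet normal 1.0000 0.0000 0.0000
    outer loop
      vertex 9.0 0.0 0.0
      vertex 9.0 18.0 0.0
      vertex 9.0 0.0 8.0
    endloop
  endfacet
endsolid part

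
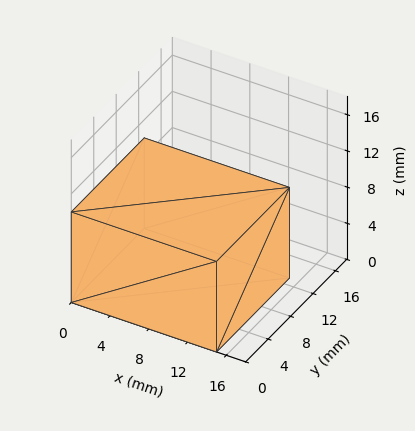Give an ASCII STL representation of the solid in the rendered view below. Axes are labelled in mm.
Reading the render: the shape is a rectangular box, roughly 15 × 13 mm footprint and 10 mm tall (dimensions read to the nearest mm from the axis ticks). For the STL, each face is triangulated and given an outward normal.

solid part
  facet normal 0.0000 0.0000 -1.0000
    outer loop
      vertex 15.0 13.0 0.0
      vertex 15.0 0.0 0.0
      vertex 0.0 0.0 0.0
    endloop
  endfacet
  facet normal 0.0000 0.0000 -1.0000
    outer loop
      vertex 0.0 13.0 0.0
      vertex 15.0 13.0 0.0
      vertex 0.0 0.0 0.0
    endloop
  endfacet
  facet normal 0.0000 0.0000 1.0000
    outer loop
      vertex 0.0 0.0 10.0
      vertex 15.0 0.0 10.0
      vertex 15.0 13.0 10.0
    endloop
  endfacet
  facet normal 0.0000 0.0000 1.0000
    outer loop
      vertex 0.0 0.0 10.0
      vertex 15.0 13.0 10.0
      vertex 0.0 13.0 10.0
    endloop
  endfacet
  facet normal 0.0000 -1.0000 0.0000
    outer loop
      vertex 0.0 0.0 0.0
      vertex 15.0 0.0 0.0
      vertex 15.0 0.0 10.0
    endloop
  endfacet
  facet normal 0.0000 -1.0000 0.0000
    outer loop
      vertex 0.0 0.0 0.0
      vertex 15.0 0.0 10.0
      vertex 0.0 0.0 10.0
    endloop
  endfacet
  facet normal 0.0000 1.0000 0.0000
    outer loop
      vertex 15.0 13.0 10.0
      vertex 15.0 13.0 0.0
      vertex 0.0 13.0 0.0
    endloop
  endfacet
  facet normal 0.0000 1.0000 0.0000
    outer loop
      vertex 0.0 13.0 10.0
      vertex 15.0 13.0 10.0
      vertex 0.0 13.0 0.0
    endloop
  endfacet
  facet normal -1.0000 0.0000 0.0000
    outer loop
      vertex 0.0 13.0 10.0
      vertex 0.0 13.0 0.0
      vertex 0.0 0.0 0.0
    endloop
  endfacet
  facet normal -1.0000 0.0000 0.0000
    outer loop
      vertex 0.0 0.0 10.0
      vertex 0.0 13.0 10.0
      vertex 0.0 0.0 0.0
    endloop
  endfacet
  facet normal 1.0000 0.0000 0.0000
    outer loop
      vertex 15.0 0.0 0.0
      vertex 15.0 13.0 0.0
      vertex 15.0 13.0 10.0
    endloop
  endfacet
  facet normal 1.0000 0.0000 0.0000
    outer loop
      vertex 15.0 0.0 0.0
      vertex 15.0 13.0 10.0
      vertex 15.0 0.0 10.0
    endloop
  endfacet
endsolid part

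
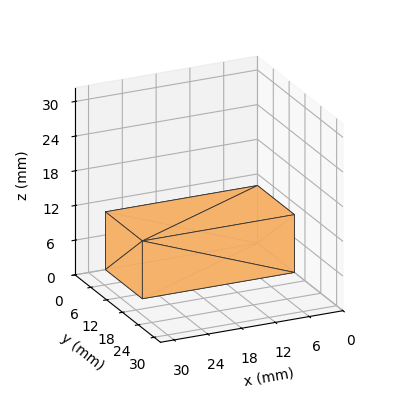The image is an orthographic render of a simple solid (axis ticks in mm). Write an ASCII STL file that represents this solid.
Reading the render: the shape is a rectangular box, roughly 27 × 14 mm footprint and 10 mm tall (dimensions read to the nearest mm from the axis ticks). For the STL, each face is triangulated and given an outward normal.

solid part
  facet normal 0.0000 0.0000 -1.0000
    outer loop
      vertex 27.0 14.0 0.0
      vertex 27.0 0.0 0.0
      vertex 0.0 0.0 0.0
    endloop
  endfacet
  facet normal 0.0000 0.0000 -1.0000
    outer loop
      vertex 0.0 14.0 0.0
      vertex 27.0 14.0 0.0
      vertex 0.0 0.0 0.0
    endloop
  endfacet
  facet normal 0.0000 0.0000 1.0000
    outer loop
      vertex 0.0 0.0 10.0
      vertex 27.0 0.0 10.0
      vertex 27.0 14.0 10.0
    endloop
  endfacet
  facet normal 0.0000 0.0000 1.0000
    outer loop
      vertex 0.0 0.0 10.0
      vertex 27.0 14.0 10.0
      vertex 0.0 14.0 10.0
    endloop
  endfacet
  facet normal 0.0000 -1.0000 0.0000
    outer loop
      vertex 0.0 0.0 0.0
      vertex 27.0 0.0 0.0
      vertex 27.0 0.0 10.0
    endloop
  endfacet
  facet normal 0.0000 -1.0000 0.0000
    outer loop
      vertex 0.0 0.0 0.0
      vertex 27.0 0.0 10.0
      vertex 0.0 0.0 10.0
    endloop
  endfacet
  facet normal 0.0000 1.0000 0.0000
    outer loop
      vertex 27.0 14.0 10.0
      vertex 27.0 14.0 0.0
      vertex 0.0 14.0 0.0
    endloop
  endfacet
  facet normal 0.0000 1.0000 0.0000
    outer loop
      vertex 0.0 14.0 10.0
      vertex 27.0 14.0 10.0
      vertex 0.0 14.0 0.0
    endloop
  endfacet
  facet normal -1.0000 0.0000 0.0000
    outer loop
      vertex 0.0 14.0 10.0
      vertex 0.0 14.0 0.0
      vertex 0.0 0.0 0.0
    endloop
  endfacet
  facet normal -1.0000 0.0000 0.0000
    outer loop
      vertex 0.0 0.0 10.0
      vertex 0.0 14.0 10.0
      vertex 0.0 0.0 0.0
    endloop
  endfacet
  facet normal 1.0000 0.0000 0.0000
    outer loop
      vertex 27.0 0.0 0.0
      vertex 27.0 14.0 0.0
      vertex 27.0 14.0 10.0
    endloop
  endfacet
  facet normal 1.0000 0.0000 0.0000
    outer loop
      vertex 27.0 0.0 0.0
      vertex 27.0 14.0 10.0
      vertex 27.0 0.0 10.0
    endloop
  endfacet
endsolid part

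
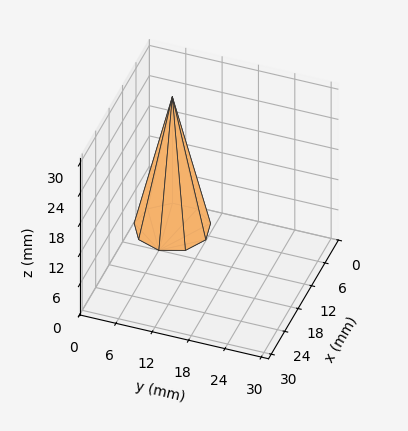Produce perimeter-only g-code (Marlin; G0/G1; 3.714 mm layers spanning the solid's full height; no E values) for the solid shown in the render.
Reading the render: the shape is a regular 9-sided pyramid, base circumscribed radius ≈ 6 mm, apex at z ≈ 26 mm (dimensions read to the nearest mm from the axis ticks). For the g-code, the solid's height is divided into equal slices at the stated Δz and each level perimeter traced with G1 moves after a G0 lift.

; perimeter-only toolpath
G21 ; units = mm
G90 ; absolute positioning
G28 ; home
; layer 1
G0 Z3.714
G0 X11.143 Y6.000
G1 X9.939 Y9.306
G1 X6.893 Y11.065
G1 X3.429 Y10.454
G1 X1.167 Y7.759
G1 X1.167 Y4.241
G1 X3.429 Y1.546
G1 X6.893 Y0.935
G1 X9.939 Y2.694
G1 X11.143 Y6.000
; layer 2
G0 Z7.429
G0 X10.286 Y6.000
G1 X9.283 Y8.755
G1 X6.744 Y10.221
G1 X3.857 Y9.711
G1 X1.973 Y7.466
G1 X1.973 Y4.534
G1 X3.857 Y2.289
G1 X6.744 Y1.779
G1 X9.283 Y3.245
G1 X10.286 Y6.000
; layer 3
G0 Z11.143
G0 X9.429 Y6.000
G1 X8.626 Y8.204
G1 X6.595 Y9.377
G1 X4.286 Y8.969
G1 X2.778 Y7.173
G1 X2.778 Y4.827
G1 X4.286 Y3.031
G1 X6.595 Y2.623
G1 X8.626 Y3.796
G1 X9.429 Y6.000
; layer 4
G0 Z14.857
G0 X8.571 Y6.000
G1 X7.970 Y7.653
G1 X6.447 Y8.532
G1 X4.714 Y8.227
G1 X3.584 Y6.879
G1 X3.584 Y5.121
G1 X4.714 Y3.773
G1 X6.447 Y3.468
G1 X7.970 Y4.347
G1 X8.571 Y6.000
; layer 5
G0 Z18.571
G0 X7.714 Y6.000
G1 X7.313 Y7.102
G1 X6.298 Y7.688
G1 X5.143 Y7.485
G1 X4.389 Y6.586
G1 X4.389 Y5.414
G1 X5.143 Y4.515
G1 X6.298 Y4.312
G1 X7.313 Y4.898
G1 X7.714 Y6.000
; layer 6
G0 Z22.286
G0 X6.857 Y6.000
G1 X6.657 Y6.551
G1 X6.149 Y6.844
G1 X5.571 Y6.742
G1 X5.195 Y6.293
G1 X5.195 Y5.707
G1 X5.571 Y5.258
G1 X6.149 Y5.156
G1 X6.657 Y5.449
G1 X6.857 Y6.000
M2 ; end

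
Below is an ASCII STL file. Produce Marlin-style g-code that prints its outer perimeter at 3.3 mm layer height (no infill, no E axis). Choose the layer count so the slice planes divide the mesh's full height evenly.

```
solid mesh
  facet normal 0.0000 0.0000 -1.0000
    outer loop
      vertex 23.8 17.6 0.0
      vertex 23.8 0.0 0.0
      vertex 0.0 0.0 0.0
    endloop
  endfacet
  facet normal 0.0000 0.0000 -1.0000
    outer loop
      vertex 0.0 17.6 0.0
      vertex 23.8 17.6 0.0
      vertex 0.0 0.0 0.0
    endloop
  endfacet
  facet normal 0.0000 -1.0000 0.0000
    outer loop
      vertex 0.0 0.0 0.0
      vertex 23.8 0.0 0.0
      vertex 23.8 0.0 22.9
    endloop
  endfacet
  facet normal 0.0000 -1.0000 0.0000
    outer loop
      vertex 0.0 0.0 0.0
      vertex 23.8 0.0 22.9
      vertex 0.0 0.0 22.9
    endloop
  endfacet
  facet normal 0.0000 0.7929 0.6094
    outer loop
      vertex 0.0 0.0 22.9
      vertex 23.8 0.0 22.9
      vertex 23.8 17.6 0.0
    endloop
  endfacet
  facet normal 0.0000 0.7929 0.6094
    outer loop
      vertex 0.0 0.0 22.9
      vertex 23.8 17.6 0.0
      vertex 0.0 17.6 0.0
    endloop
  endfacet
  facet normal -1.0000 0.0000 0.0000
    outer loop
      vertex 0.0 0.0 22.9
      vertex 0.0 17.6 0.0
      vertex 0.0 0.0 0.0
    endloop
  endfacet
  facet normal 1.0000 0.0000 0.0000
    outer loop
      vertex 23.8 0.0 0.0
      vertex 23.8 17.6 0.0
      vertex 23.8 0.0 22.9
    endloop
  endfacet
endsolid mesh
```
; perimeter-only toolpath
G21 ; units = mm
G90 ; absolute positioning
G28 ; home
; layer 1
G0 Z3.3
G0 X0.0 Y0.0
G1 X23.8 Y0.0
G1 X23.8 Y15.1
G1 X0.0 Y15.1
G1 X0.0 Y0.0
; layer 2
G0 Z6.5
G0 X0.0 Y0.0
G1 X23.8 Y0.0
G1 X23.8 Y12.6
G1 X0.0 Y12.6
G1 X0.0 Y0.0
; layer 3
G0 Z9.8
G0 X0.0 Y0.0
G1 X23.8 Y0.0
G1 X23.8 Y10.1
G1 X0.0 Y10.1
G1 X0.0 Y0.0
; layer 4
G0 Z13.1
G0 X0.0 Y0.0
G1 X23.8 Y0.0
G1 X23.8 Y7.5
G1 X0.0 Y7.5
G1 X0.0 Y0.0
; layer 5
G0 Z16.4
G0 X0.0 Y0.0
G1 X23.8 Y0.0
G1 X23.8 Y5.0
G1 X0.0 Y5.0
G1 X0.0 Y0.0
; layer 6
G0 Z19.6
G0 X0.0 Y0.0
G1 X23.8 Y0.0
G1 X23.8 Y2.5
G1 X0.0 Y2.5
G1 X0.0 Y0.0
M2 ; end

The solid is a wedge (ramp): 23.8 × 17.6 mm base, rising to 22.9 mm along the y=0 edge and sloping linearly to z=0 at y=17.6. Slicing at Δz = 3.3 mm — 7 equal slices spanning the solid's height, so layer i sits at z = i·h/7 — gives 6 non-empty perimeters. Each is a 4-segment closed polygon; G0 lifts to the layer z and rapids to the start vertex, then G1 traces the edges. The cross-section shrinks linearly with z (the slice at the apex is degenerate and omitted).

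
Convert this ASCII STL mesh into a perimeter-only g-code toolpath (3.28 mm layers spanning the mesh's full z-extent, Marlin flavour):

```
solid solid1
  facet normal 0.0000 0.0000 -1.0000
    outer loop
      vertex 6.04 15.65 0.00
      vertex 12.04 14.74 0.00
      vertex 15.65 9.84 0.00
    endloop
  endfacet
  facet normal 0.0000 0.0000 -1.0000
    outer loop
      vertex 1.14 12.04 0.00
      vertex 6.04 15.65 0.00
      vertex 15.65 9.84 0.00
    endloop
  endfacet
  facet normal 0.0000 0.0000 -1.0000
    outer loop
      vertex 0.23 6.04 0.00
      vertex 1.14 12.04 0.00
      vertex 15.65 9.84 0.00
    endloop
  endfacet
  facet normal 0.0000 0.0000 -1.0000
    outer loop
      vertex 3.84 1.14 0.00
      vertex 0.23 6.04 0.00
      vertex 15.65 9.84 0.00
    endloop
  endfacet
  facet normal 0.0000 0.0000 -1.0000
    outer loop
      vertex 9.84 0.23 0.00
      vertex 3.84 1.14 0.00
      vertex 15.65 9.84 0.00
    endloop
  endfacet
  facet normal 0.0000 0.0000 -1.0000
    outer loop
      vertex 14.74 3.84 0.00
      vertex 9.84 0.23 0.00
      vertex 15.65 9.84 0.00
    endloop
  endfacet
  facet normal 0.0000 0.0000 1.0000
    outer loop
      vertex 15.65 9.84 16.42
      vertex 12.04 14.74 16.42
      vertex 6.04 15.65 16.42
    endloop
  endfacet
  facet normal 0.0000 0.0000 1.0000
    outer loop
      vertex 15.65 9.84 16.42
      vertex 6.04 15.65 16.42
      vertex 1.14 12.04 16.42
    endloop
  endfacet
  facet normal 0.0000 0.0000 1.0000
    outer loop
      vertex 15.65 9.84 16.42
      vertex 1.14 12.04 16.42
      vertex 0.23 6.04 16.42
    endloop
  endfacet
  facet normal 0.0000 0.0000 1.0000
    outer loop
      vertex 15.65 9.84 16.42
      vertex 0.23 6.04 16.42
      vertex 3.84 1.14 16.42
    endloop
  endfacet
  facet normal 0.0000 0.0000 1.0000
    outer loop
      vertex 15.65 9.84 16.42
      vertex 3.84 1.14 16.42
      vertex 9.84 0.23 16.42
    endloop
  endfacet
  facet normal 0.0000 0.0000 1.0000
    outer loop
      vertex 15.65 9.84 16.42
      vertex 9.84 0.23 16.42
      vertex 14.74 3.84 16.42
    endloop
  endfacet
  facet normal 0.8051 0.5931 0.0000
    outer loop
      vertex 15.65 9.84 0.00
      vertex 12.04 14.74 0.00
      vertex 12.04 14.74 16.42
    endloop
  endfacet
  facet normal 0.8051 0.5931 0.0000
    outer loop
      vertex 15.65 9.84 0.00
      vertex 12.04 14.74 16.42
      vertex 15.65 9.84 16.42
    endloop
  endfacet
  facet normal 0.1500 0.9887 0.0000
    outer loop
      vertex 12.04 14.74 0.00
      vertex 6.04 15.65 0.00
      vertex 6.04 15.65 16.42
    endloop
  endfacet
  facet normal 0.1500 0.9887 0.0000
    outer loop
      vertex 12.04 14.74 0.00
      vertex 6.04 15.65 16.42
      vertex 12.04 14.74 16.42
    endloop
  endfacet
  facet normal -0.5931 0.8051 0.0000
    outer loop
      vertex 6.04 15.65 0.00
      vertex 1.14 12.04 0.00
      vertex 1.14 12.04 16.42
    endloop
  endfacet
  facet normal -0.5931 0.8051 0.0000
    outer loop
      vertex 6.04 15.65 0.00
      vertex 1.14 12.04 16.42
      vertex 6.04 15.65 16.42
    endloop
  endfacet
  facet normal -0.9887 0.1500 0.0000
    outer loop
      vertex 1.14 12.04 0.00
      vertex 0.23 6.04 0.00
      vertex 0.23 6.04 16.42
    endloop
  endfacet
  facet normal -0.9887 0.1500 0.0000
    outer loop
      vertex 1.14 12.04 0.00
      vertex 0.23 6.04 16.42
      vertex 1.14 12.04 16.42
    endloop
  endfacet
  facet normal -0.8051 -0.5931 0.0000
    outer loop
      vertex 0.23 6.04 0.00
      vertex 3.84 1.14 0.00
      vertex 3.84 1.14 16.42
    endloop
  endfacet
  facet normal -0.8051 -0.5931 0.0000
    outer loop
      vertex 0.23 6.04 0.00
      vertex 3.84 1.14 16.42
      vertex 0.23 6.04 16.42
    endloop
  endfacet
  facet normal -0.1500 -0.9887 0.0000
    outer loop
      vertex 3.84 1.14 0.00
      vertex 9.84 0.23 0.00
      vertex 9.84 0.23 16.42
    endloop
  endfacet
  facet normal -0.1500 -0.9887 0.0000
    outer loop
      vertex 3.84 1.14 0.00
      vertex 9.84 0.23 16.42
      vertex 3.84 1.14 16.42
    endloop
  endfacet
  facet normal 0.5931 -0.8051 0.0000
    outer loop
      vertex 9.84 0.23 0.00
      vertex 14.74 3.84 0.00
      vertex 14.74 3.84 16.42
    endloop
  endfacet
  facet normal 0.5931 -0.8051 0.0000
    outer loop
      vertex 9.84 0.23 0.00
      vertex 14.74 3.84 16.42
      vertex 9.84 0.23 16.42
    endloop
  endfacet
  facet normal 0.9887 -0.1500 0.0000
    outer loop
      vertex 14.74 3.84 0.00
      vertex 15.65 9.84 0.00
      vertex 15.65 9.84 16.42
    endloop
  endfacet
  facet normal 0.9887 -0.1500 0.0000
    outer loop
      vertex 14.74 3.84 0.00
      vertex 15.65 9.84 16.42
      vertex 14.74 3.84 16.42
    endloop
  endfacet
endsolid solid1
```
; perimeter-only toolpath
G21 ; units = mm
G90 ; absolute positioning
G28 ; home
; layer 1
G0 Z3.28
G0 X15.65 Y9.84
G1 X12.04 Y14.74
G1 X6.04 Y15.65
G1 X1.14 Y12.04
G1 X0.23 Y6.04
G1 X3.84 Y1.14
G1 X9.84 Y0.23
G1 X14.74 Y3.84
G1 X15.65 Y9.84
; layer 2
G0 Z6.57
G0 X15.65 Y9.84
G1 X12.04 Y14.74
G1 X6.04 Y15.65
G1 X1.14 Y12.04
G1 X0.23 Y6.04
G1 X3.84 Y1.14
G1 X9.84 Y0.23
G1 X14.74 Y3.84
G1 X15.65 Y9.84
; layer 3
G0 Z9.85
G0 X15.65 Y9.84
G1 X12.04 Y14.74
G1 X6.04 Y15.65
G1 X1.14 Y12.04
G1 X0.23 Y6.04
G1 X3.84 Y1.14
G1 X9.84 Y0.23
G1 X14.74 Y3.84
G1 X15.65 Y9.84
; layer 4
G0 Z13.14
G0 X15.65 Y9.84
G1 X12.04 Y14.74
G1 X6.04 Y15.65
G1 X1.14 Y12.04
G1 X0.23 Y6.04
G1 X3.84 Y1.14
G1 X9.84 Y0.23
G1 X14.74 Y3.84
G1 X15.65 Y9.84
; layer 5
G0 Z16.42
G0 X15.65 Y9.84
G1 X12.04 Y14.74
G1 X6.04 Y15.65
G1 X1.14 Y12.04
G1 X0.23 Y6.04
G1 X3.84 Y1.14
G1 X9.84 Y0.23
G1 X14.74 Y3.84
G1 X15.65 Y9.84
M2 ; end

The solid is a regular 8-sided prism (a cylinder approximated with 8 flat sides), circumscribed radius ≈ 7.94 mm, height ≈ 16.4 mm. Slicing at Δz = 3.28 mm — 5 equal slices spanning the solid's height, so layer i sits at z = i·h/5 — gives 5 non-empty perimeters. Each is a 8-segment closed polygon; G0 lifts to the layer z and rapids to the start vertex, then G1 traces the edges.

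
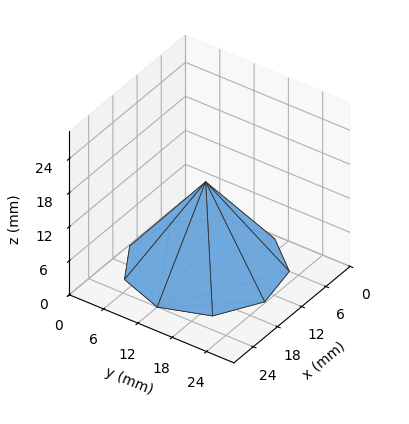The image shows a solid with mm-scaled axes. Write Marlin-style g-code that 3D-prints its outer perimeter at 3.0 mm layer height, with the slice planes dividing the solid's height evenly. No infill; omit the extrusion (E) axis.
Reading the render: the shape is a regular 9-sided pyramid, base circumscribed radius ≈ 12 mm, apex at z ≈ 15 mm (dimensions read to the nearest mm from the axis ticks). For the g-code, the solid's height is divided into equal slices at the stated Δz and each level perimeter traced with G1 moves after a G0 lift.

; perimeter-only toolpath
G21 ; units = mm
G90 ; absolute positioning
G28 ; home
; layer 1
G0 Z3.0
G0 X21.6 Y12.0
G1 X19.4 Y18.2
G1 X13.7 Y21.4
G1 X7.2 Y20.3
G1 X3.0 Y15.3
G1 X3.0 Y8.7
G1 X7.2 Y3.7
G1 X13.7 Y2.6
G1 X19.4 Y5.8
G1 X21.6 Y12.0
; layer 2
G0 Z6.0
G0 X19.2 Y12.0
G1 X17.5 Y16.6
G1 X13.3 Y19.1
G1 X8.4 Y18.2
G1 X5.2 Y14.5
G1 X5.2 Y9.5
G1 X8.4 Y5.8
G1 X13.3 Y4.9
G1 X17.5 Y7.4
G1 X19.2 Y12.0
; layer 3
G0 Z9.0
G0 X16.8 Y12.0
G1 X15.7 Y15.1
G1 X12.8 Y16.7
G1 X9.6 Y16.2
G1 X7.5 Y13.6
G1 X7.5 Y10.4
G1 X9.6 Y7.8
G1 X12.8 Y7.3
G1 X15.7 Y8.9
G1 X16.8 Y12.0
; layer 4
G0 Z12.0
G0 X14.4 Y12.0
G1 X13.8 Y13.5
G1 X12.4 Y14.4
G1 X10.8 Y14.1
G1 X9.7 Y12.8
G1 X9.7 Y11.2
G1 X10.8 Y9.9
G1 X12.4 Y9.6
G1 X13.8 Y10.5
G1 X14.4 Y12.0
M2 ; end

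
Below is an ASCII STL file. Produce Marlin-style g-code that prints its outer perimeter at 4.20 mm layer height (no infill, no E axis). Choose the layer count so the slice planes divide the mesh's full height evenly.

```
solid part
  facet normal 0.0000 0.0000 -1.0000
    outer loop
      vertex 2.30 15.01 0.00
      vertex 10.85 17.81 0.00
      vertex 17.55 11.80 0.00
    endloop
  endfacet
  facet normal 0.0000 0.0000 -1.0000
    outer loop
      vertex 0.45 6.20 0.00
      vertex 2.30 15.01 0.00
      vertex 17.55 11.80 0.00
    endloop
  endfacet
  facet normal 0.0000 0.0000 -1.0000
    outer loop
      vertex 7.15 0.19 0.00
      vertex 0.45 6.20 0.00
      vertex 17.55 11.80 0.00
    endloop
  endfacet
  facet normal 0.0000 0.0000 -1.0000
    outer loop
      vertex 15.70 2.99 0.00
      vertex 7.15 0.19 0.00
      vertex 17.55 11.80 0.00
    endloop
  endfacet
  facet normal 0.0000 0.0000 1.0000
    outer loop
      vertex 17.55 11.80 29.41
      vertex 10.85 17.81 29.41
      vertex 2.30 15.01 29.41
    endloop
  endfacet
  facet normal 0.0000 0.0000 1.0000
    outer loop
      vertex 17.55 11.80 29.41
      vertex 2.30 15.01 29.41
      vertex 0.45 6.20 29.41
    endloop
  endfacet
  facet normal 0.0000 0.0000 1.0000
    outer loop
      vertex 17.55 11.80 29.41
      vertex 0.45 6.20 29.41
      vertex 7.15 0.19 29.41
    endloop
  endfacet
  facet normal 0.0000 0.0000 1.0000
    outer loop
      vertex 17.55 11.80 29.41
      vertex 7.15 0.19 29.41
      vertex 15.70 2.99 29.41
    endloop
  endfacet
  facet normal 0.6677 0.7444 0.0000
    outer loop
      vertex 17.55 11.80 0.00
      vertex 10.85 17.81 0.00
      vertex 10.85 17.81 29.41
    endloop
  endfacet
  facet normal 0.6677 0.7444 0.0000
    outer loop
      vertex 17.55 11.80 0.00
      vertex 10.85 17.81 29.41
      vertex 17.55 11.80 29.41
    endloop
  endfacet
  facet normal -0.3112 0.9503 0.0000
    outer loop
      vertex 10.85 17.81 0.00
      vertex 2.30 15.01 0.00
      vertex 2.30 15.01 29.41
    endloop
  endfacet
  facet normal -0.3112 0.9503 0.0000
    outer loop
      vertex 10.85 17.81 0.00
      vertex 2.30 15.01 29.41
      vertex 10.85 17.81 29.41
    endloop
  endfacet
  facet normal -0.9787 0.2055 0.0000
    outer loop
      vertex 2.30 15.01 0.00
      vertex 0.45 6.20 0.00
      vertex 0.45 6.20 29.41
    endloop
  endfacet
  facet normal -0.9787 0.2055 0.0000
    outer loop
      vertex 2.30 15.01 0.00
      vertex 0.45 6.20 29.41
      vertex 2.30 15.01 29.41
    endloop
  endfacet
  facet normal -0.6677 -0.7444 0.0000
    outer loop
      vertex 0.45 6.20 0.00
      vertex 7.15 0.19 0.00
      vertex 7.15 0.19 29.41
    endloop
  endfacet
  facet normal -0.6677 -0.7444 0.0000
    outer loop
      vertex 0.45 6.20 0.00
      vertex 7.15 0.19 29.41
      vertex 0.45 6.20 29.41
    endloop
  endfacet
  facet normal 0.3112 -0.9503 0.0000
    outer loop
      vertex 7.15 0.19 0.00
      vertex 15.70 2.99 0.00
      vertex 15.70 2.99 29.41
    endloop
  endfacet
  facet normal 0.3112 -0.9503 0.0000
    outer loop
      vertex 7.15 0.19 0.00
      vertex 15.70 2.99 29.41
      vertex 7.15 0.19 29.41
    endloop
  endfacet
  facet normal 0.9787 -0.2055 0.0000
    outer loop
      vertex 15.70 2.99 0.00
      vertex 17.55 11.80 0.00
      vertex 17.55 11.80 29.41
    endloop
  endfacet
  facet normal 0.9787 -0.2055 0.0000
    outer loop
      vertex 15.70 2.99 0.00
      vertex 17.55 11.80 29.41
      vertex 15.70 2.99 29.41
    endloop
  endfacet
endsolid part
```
; perimeter-only toolpath
G21 ; units = mm
G90 ; absolute positioning
G28 ; home
; layer 1
G0 Z4.20
G0 X17.55 Y11.80
G1 X10.85 Y17.81
G1 X2.30 Y15.01
G1 X0.45 Y6.20
G1 X7.15 Y0.19
G1 X15.70 Y2.99
G1 X17.55 Y11.80
; layer 2
G0 Z8.40
G0 X17.55 Y11.80
G1 X10.85 Y17.81
G1 X2.30 Y15.01
G1 X0.45 Y6.20
G1 X7.15 Y0.19
G1 X15.70 Y2.99
G1 X17.55 Y11.80
; layer 3
G0 Z12.60
G0 X17.55 Y11.80
G1 X10.85 Y17.81
G1 X2.30 Y15.01
G1 X0.45 Y6.20
G1 X7.15 Y0.19
G1 X15.70 Y2.99
G1 X17.55 Y11.80
; layer 4
G0 Z16.81
G0 X17.55 Y11.80
G1 X10.85 Y17.81
G1 X2.30 Y15.01
G1 X0.45 Y6.20
G1 X7.15 Y0.19
G1 X15.70 Y2.99
G1 X17.55 Y11.80
; layer 5
G0 Z21.01
G0 X17.55 Y11.80
G1 X10.85 Y17.81
G1 X2.30 Y15.01
G1 X0.45 Y6.20
G1 X7.15 Y0.19
G1 X15.70 Y2.99
G1 X17.55 Y11.80
; layer 6
G0 Z25.21
G0 X17.55 Y11.80
G1 X10.85 Y17.81
G1 X2.30 Y15.01
G1 X0.45 Y6.20
G1 X7.15 Y0.19
G1 X15.70 Y2.99
G1 X17.55 Y11.80
; layer 7
G0 Z29.41
G0 X17.55 Y11.80
G1 X10.85 Y17.81
G1 X2.30 Y15.01
G1 X0.45 Y6.20
G1 X7.15 Y0.19
G1 X15.70 Y2.99
G1 X17.55 Y11.80
M2 ; end

The solid is a regular 6-sided prism (a cylinder approximated with 6 flat sides), circumscribed radius ≈ 9 mm, height ≈ 29.4 mm. Slicing at Δz = 4.20 mm — 7 equal slices spanning the solid's height, so layer i sits at z = i·h/7 — gives 7 non-empty perimeters. Each is a 6-segment closed polygon; G0 lifts to the layer z and rapids to the start vertex, then G1 traces the edges.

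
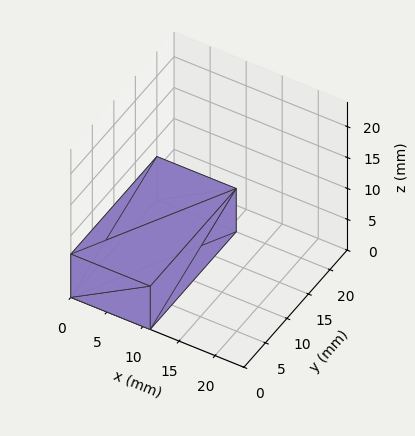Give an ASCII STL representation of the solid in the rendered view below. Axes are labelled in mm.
Reading the render: the shape is a rectangular box, roughly 11 × 20 mm footprint and 7 mm tall (dimensions read to the nearest mm from the axis ticks). For the STL, each face is triangulated and given an outward normal.

solid part
  facet normal 0.0000 0.0000 -1.0000
    outer loop
      vertex 11.0 20.0 0.0
      vertex 11.0 0.0 0.0
      vertex 0.0 0.0 0.0
    endloop
  endfacet
  facet normal 0.0000 0.0000 -1.0000
    outer loop
      vertex 0.0 20.0 0.0
      vertex 11.0 20.0 0.0
      vertex 0.0 0.0 0.0
    endloop
  endfacet
  facet normal 0.0000 0.0000 1.0000
    outer loop
      vertex 0.0 0.0 7.0
      vertex 11.0 0.0 7.0
      vertex 11.0 20.0 7.0
    endloop
  endfacet
  facet normal 0.0000 0.0000 1.0000
    outer loop
      vertex 0.0 0.0 7.0
      vertex 11.0 20.0 7.0
      vertex 0.0 20.0 7.0
    endloop
  endfacet
  facet normal 0.0000 -1.0000 0.0000
    outer loop
      vertex 0.0 0.0 0.0
      vertex 11.0 0.0 0.0
      vertex 11.0 0.0 7.0
    endloop
  endfacet
  facet normal 0.0000 -1.0000 0.0000
    outer loop
      vertex 0.0 0.0 0.0
      vertex 11.0 0.0 7.0
      vertex 0.0 0.0 7.0
    endloop
  endfacet
  facet normal 0.0000 1.0000 0.0000
    outer loop
      vertex 11.0 20.0 7.0
      vertex 11.0 20.0 0.0
      vertex 0.0 20.0 0.0
    endloop
  endfacet
  facet normal 0.0000 1.0000 0.0000
    outer loop
      vertex 0.0 20.0 7.0
      vertex 11.0 20.0 7.0
      vertex 0.0 20.0 0.0
    endloop
  endfacet
  facet normal -1.0000 0.0000 0.0000
    outer loop
      vertex 0.0 20.0 7.0
      vertex 0.0 20.0 0.0
      vertex 0.0 0.0 0.0
    endloop
  endfacet
  facet normal -1.0000 0.0000 0.0000
    outer loop
      vertex 0.0 0.0 7.0
      vertex 0.0 20.0 7.0
      vertex 0.0 0.0 0.0
    endloop
  endfacet
  facet normal 1.0000 0.0000 0.0000
    outer loop
      vertex 11.0 0.0 0.0
      vertex 11.0 20.0 0.0
      vertex 11.0 20.0 7.0
    endloop
  endfacet
  facet normal 1.0000 0.0000 0.0000
    outer loop
      vertex 11.0 0.0 0.0
      vertex 11.0 20.0 7.0
      vertex 11.0 0.0 7.0
    endloop
  endfacet
endsolid part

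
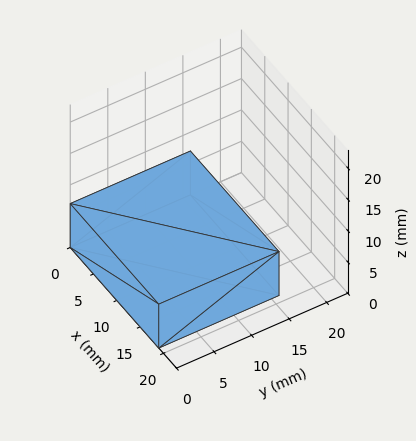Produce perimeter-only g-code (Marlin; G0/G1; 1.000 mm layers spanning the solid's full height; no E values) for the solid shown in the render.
Reading the render: the shape is a rectangular box, roughly 19 × 16 mm footprint and 7 mm tall (dimensions read to the nearest mm from the axis ticks). For the g-code, the solid's height is divided into equal slices at the stated Δz and each level perimeter traced with G1 moves after a G0 lift.

; perimeter-only toolpath
G21 ; units = mm
G90 ; absolute positioning
G28 ; home
; layer 1
G0 Z1.000
G0 X0.000 Y0.000
G1 X19.000 Y0.000
G1 X19.000 Y16.000
G1 X0.000 Y16.000
G1 X0.000 Y0.000
; layer 2
G0 Z2.000
G0 X0.000 Y0.000
G1 X19.000 Y0.000
G1 X19.000 Y16.000
G1 X0.000 Y16.000
G1 X0.000 Y0.000
; layer 3
G0 Z3.000
G0 X0.000 Y0.000
G1 X19.000 Y0.000
G1 X19.000 Y16.000
G1 X0.000 Y16.000
G1 X0.000 Y0.000
; layer 4
G0 Z4.000
G0 X0.000 Y0.000
G1 X19.000 Y0.000
G1 X19.000 Y16.000
G1 X0.000 Y16.000
G1 X0.000 Y0.000
; layer 5
G0 Z5.000
G0 X0.000 Y0.000
G1 X19.000 Y0.000
G1 X19.000 Y16.000
G1 X0.000 Y16.000
G1 X0.000 Y0.000
; layer 6
G0 Z6.000
G0 X0.000 Y0.000
G1 X19.000 Y0.000
G1 X19.000 Y16.000
G1 X0.000 Y16.000
G1 X0.000 Y0.000
; layer 7
G0 Z7.000
G0 X0.000 Y0.000
G1 X19.000 Y0.000
G1 X19.000 Y16.000
G1 X0.000 Y16.000
G1 X0.000 Y0.000
M2 ; end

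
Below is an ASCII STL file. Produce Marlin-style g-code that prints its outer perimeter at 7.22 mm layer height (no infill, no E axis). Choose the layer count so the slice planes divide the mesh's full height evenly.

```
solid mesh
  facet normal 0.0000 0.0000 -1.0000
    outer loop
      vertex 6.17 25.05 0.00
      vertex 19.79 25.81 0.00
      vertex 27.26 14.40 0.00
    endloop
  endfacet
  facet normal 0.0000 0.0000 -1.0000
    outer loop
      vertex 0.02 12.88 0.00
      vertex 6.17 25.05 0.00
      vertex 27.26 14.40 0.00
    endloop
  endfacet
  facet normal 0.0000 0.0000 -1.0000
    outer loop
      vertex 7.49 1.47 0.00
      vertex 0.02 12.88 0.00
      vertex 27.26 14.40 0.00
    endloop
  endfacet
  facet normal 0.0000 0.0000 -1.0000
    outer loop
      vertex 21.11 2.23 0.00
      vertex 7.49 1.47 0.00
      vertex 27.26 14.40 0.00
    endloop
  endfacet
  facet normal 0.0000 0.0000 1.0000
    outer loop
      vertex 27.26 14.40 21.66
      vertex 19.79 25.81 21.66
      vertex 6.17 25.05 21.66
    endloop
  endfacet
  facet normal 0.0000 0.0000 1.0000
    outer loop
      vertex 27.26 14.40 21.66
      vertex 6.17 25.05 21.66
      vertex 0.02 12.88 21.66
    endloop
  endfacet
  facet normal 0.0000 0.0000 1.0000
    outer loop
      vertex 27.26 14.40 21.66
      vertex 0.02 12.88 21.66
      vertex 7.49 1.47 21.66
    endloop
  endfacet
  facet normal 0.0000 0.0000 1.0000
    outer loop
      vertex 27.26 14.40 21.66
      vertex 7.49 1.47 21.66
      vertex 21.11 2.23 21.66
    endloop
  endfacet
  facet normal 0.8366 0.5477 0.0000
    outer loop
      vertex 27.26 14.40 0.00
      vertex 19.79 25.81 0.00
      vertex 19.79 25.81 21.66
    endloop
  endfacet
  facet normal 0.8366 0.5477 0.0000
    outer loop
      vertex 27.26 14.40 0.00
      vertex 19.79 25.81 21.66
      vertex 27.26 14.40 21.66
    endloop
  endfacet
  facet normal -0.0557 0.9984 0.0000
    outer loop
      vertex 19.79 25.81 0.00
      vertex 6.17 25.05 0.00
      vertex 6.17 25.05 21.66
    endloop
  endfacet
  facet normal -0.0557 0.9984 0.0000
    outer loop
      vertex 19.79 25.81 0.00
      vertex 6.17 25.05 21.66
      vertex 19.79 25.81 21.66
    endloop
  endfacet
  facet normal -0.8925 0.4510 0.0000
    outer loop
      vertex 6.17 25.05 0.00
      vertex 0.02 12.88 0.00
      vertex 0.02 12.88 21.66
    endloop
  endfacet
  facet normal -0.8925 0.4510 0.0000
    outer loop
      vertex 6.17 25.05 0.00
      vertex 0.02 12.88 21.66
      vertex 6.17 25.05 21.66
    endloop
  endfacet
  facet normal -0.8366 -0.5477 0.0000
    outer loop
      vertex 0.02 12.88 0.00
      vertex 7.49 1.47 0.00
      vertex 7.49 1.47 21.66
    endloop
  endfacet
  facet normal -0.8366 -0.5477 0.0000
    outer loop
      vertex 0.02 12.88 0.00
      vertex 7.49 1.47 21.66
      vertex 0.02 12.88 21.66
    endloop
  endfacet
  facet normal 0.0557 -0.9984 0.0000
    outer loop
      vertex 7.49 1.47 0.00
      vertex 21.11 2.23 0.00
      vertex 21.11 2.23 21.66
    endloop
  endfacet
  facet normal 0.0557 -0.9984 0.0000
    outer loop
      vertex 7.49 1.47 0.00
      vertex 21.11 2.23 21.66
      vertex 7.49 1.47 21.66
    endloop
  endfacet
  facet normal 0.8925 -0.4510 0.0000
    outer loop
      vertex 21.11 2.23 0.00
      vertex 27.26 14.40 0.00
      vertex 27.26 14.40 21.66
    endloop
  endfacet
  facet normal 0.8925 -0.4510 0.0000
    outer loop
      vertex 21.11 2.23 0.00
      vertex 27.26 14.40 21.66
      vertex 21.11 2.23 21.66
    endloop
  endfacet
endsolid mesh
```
; perimeter-only toolpath
G21 ; units = mm
G90 ; absolute positioning
G28 ; home
; layer 1
G0 Z7.22
G0 X27.26 Y14.40
G1 X19.79 Y25.81
G1 X6.17 Y25.05
G1 X0.02 Y12.88
G1 X7.49 Y1.47
G1 X21.11 Y2.23
G1 X27.26 Y14.40
; layer 2
G0 Z14.44
G0 X27.26 Y14.40
G1 X19.79 Y25.81
G1 X6.17 Y25.05
G1 X0.02 Y12.88
G1 X7.49 Y1.47
G1 X21.11 Y2.23
G1 X27.26 Y14.40
; layer 3
G0 Z21.66
G0 X27.26 Y14.40
G1 X19.79 Y25.81
G1 X6.17 Y25.05
G1 X0.02 Y12.88
G1 X7.49 Y1.47
G1 X21.11 Y2.23
G1 X27.26 Y14.40
M2 ; end

The solid is a regular 6-sided prism (a cylinder approximated with 6 flat sides), circumscribed radius ≈ 13.6 mm, height ≈ 21.7 mm. Slicing at Δz = 7.22 mm — 3 equal slices spanning the solid's height, so layer i sits at z = i·h/3 — gives 3 non-empty perimeters. Each is a 6-segment closed polygon; G0 lifts to the layer z and rapids to the start vertex, then G1 traces the edges.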